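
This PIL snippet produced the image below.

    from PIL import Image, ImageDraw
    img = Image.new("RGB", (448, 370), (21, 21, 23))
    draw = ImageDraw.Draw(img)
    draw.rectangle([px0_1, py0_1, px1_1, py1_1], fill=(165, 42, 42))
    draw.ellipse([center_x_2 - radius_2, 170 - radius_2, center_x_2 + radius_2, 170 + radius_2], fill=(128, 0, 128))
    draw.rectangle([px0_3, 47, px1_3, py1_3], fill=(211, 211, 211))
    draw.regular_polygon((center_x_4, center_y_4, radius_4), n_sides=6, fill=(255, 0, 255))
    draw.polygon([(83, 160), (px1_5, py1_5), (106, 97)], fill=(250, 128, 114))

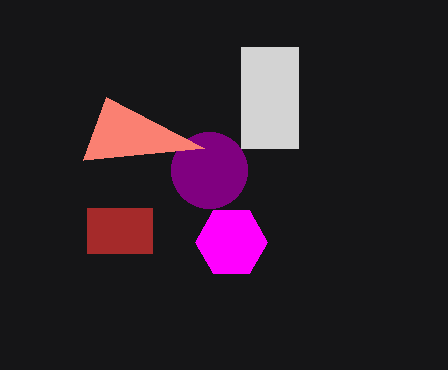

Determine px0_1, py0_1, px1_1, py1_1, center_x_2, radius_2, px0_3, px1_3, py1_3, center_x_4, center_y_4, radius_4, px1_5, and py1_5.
px0_1 = 87, py0_1 = 208, px1_1 = 152, py1_1 = 253, center_x_2 = 209, radius_2 = 38, px0_3 = 241, px1_3 = 298, py1_3 = 148, center_x_4 = 231, center_y_4 = 242, radius_4 = 36, px1_5 = 204, py1_5 = 148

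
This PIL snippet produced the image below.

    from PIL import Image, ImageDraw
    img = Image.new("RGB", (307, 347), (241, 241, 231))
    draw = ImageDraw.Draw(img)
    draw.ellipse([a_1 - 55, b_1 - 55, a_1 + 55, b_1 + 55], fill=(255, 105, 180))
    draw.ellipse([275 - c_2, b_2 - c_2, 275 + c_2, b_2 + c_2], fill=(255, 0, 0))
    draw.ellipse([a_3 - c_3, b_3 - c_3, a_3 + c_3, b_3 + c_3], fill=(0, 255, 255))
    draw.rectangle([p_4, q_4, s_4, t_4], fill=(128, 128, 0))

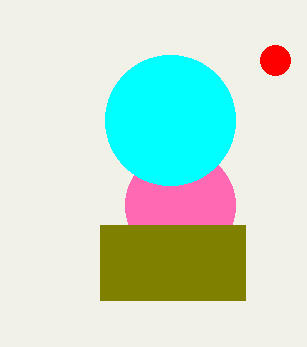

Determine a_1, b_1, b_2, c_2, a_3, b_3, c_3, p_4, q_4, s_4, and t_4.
a_1 = 180
b_1 = 205
b_2 = 60
c_2 = 15
a_3 = 170
b_3 = 120
c_3 = 65
p_4 = 100
q_4 = 225
s_4 = 245
t_4 = 300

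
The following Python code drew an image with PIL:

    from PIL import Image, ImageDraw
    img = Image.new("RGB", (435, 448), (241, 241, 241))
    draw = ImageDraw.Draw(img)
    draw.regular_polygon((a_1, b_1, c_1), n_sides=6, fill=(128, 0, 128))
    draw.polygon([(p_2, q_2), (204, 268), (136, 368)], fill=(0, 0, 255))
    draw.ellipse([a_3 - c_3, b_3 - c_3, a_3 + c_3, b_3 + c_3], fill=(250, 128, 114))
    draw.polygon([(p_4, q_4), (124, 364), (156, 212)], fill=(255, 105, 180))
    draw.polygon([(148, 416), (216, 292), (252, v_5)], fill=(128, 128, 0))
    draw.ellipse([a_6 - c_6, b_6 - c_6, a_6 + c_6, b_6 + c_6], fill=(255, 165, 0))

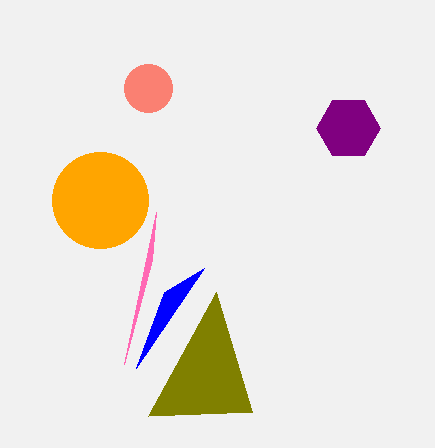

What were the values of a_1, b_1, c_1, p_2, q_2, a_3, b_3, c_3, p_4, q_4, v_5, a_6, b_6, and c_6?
a_1 = 348; b_1 = 128; c_1 = 32; p_2 = 164; q_2 = 292; a_3 = 148; b_3 = 88; c_3 = 24; p_4 = 152; q_4 = 260; v_5 = 412; a_6 = 100; b_6 = 200; c_6 = 48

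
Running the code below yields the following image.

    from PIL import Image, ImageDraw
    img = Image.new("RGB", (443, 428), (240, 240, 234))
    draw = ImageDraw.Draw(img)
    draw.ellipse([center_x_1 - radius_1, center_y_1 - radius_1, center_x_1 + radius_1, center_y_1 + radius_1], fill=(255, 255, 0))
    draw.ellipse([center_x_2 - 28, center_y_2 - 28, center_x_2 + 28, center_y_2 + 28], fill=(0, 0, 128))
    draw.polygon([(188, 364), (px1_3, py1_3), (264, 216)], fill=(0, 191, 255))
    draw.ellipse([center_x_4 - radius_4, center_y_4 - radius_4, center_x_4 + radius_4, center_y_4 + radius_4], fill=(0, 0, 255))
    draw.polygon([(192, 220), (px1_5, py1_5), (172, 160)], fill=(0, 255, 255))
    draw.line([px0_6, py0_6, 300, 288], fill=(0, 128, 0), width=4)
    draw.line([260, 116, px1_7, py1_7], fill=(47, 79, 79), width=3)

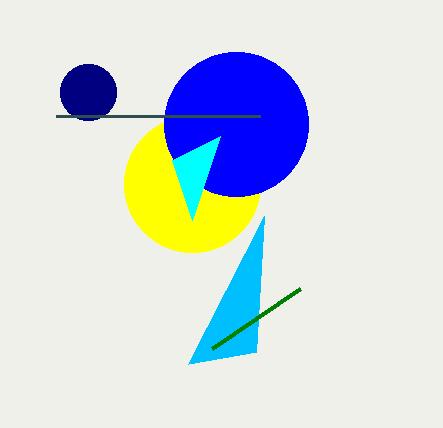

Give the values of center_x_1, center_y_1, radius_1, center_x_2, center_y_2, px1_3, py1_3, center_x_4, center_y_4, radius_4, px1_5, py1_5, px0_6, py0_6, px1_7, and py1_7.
center_x_1 = 192, center_y_1 = 184, radius_1 = 68, center_x_2 = 88, center_y_2 = 92, px1_3 = 256, py1_3 = 352, center_x_4 = 236, center_y_4 = 124, radius_4 = 72, px1_5 = 220, py1_5 = 136, px0_6 = 212, py0_6 = 348, px1_7 = 56, py1_7 = 116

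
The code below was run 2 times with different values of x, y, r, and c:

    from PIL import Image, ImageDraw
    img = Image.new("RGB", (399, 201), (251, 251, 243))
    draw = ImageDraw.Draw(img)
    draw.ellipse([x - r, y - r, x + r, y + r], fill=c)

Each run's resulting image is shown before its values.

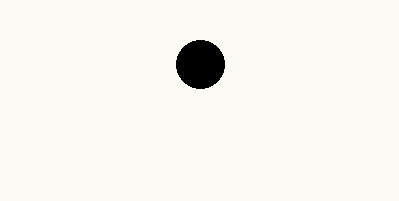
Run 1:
x = 200, y = 64, r = 24, c = 'black'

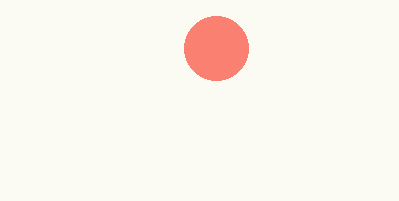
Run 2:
x = 216
y = 48
r = 32
c = 'salmon'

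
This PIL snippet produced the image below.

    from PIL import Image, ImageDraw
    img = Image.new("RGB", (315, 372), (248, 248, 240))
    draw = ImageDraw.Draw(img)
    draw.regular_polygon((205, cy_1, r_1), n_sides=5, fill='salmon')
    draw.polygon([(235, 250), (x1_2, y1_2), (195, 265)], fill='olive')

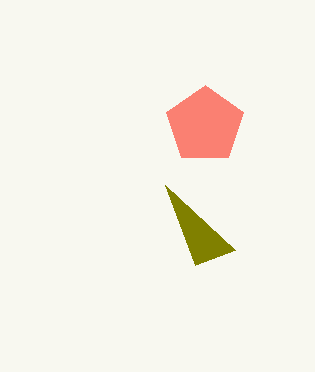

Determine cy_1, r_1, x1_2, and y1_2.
cy_1 = 125, r_1 = 40, x1_2 = 165, y1_2 = 185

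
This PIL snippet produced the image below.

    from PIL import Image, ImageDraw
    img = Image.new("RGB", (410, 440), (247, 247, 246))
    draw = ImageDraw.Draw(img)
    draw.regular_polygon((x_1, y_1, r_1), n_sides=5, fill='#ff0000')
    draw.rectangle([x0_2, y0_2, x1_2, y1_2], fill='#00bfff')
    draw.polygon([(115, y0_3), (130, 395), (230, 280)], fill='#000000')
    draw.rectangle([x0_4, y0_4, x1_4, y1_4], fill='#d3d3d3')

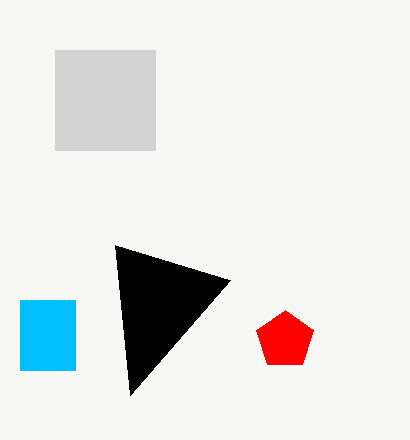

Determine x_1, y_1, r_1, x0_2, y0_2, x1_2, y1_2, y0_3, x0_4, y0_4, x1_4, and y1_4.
x_1 = 285, y_1 = 340, r_1 = 30, x0_2 = 20, y0_2 = 300, x1_2 = 75, y1_2 = 370, y0_3 = 245, x0_4 = 55, y0_4 = 50, x1_4 = 155, y1_4 = 150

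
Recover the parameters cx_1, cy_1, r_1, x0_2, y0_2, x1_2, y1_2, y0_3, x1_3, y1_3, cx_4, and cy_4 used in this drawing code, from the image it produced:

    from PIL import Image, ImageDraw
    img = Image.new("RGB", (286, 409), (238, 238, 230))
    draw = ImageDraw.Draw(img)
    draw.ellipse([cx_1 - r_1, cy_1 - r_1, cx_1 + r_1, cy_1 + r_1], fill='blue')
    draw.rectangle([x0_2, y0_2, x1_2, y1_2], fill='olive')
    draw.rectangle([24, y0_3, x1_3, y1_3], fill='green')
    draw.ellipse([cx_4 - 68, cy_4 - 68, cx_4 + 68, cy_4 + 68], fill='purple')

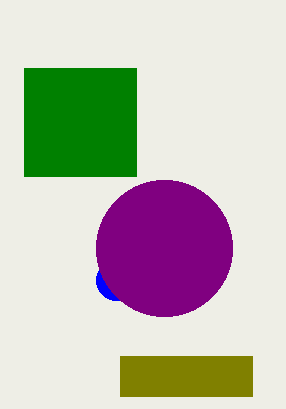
cx_1 = 116, cy_1 = 280, r_1 = 20, x0_2 = 120, y0_2 = 356, x1_2 = 252, y1_2 = 396, y0_3 = 68, x1_3 = 136, y1_3 = 176, cx_4 = 164, cy_4 = 248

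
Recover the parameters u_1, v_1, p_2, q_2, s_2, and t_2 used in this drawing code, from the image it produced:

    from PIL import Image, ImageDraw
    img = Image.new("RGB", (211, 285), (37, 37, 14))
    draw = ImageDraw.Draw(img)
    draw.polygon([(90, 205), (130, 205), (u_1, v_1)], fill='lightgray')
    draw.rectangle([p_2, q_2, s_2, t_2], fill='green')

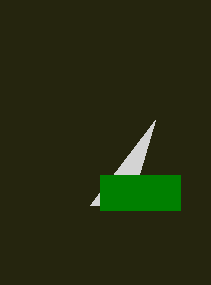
u_1 = 155, v_1 = 120, p_2 = 100, q_2 = 175, s_2 = 180, t_2 = 210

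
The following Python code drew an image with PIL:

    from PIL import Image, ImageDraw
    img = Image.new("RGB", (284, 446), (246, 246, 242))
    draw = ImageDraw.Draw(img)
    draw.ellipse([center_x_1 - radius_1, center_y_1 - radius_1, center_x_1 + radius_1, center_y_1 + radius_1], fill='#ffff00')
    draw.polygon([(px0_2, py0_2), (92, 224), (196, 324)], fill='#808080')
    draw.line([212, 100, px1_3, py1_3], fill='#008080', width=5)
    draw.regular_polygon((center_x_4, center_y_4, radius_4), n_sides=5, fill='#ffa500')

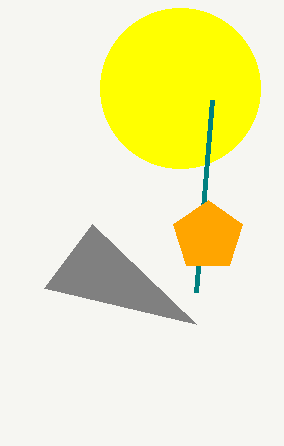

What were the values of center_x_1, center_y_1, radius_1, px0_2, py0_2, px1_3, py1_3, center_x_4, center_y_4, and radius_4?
center_x_1 = 180
center_y_1 = 88
radius_1 = 80
px0_2 = 44
py0_2 = 288
px1_3 = 196
py1_3 = 292
center_x_4 = 208
center_y_4 = 236
radius_4 = 36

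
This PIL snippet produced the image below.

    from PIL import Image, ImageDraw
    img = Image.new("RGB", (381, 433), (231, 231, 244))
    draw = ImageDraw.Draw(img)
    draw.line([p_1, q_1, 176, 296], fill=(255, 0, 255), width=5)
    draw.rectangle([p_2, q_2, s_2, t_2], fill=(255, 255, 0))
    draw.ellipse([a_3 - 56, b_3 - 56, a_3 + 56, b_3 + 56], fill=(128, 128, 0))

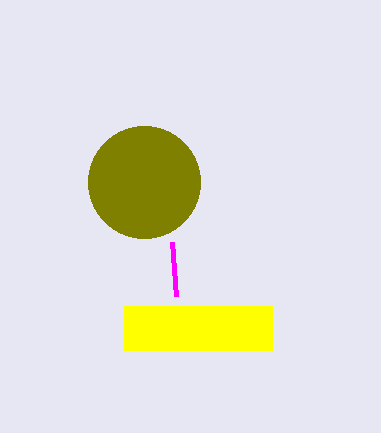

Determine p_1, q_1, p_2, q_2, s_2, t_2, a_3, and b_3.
p_1 = 172, q_1 = 242, p_2 = 124, q_2 = 306, s_2 = 272, t_2 = 350, a_3 = 144, b_3 = 182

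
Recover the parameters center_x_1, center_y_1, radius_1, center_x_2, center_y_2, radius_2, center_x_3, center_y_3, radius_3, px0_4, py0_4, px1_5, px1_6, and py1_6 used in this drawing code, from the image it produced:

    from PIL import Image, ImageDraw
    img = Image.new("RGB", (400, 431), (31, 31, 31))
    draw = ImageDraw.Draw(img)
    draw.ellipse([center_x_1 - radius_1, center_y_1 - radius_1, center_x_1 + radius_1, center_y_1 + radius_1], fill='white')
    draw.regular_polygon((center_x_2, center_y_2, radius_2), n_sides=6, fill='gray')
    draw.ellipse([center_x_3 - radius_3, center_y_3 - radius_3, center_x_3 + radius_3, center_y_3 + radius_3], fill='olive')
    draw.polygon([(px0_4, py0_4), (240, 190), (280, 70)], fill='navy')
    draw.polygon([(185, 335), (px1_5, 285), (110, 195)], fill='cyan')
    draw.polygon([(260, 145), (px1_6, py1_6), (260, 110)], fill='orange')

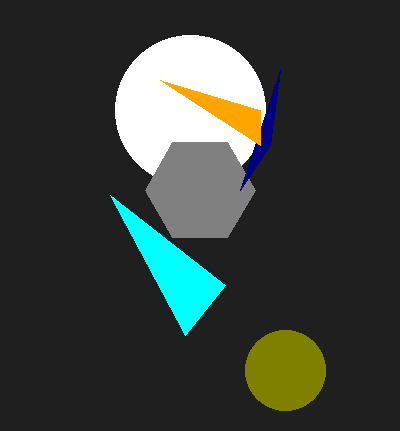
center_x_1 = 190, center_y_1 = 110, radius_1 = 75, center_x_2 = 200, center_y_2 = 190, radius_2 = 55, center_x_3 = 285, center_y_3 = 370, radius_3 = 40, px0_4 = 270, py0_4 = 145, px1_5 = 225, px1_6 = 160, py1_6 = 80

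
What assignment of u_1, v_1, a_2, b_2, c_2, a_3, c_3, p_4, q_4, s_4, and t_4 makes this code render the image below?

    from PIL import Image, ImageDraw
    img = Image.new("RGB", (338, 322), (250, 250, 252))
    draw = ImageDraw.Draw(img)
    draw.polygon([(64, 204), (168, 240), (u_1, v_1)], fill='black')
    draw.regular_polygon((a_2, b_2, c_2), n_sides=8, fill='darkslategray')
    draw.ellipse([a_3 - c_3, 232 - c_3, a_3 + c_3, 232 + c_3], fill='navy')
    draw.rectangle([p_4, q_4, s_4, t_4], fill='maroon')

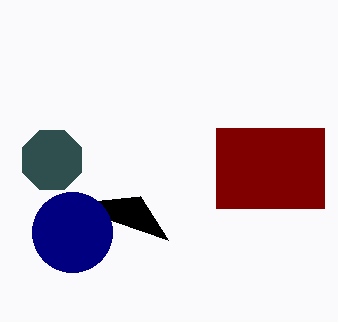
u_1 = 140, v_1 = 196, a_2 = 52, b_2 = 160, c_2 = 32, a_3 = 72, c_3 = 40, p_4 = 216, q_4 = 128, s_4 = 324, t_4 = 208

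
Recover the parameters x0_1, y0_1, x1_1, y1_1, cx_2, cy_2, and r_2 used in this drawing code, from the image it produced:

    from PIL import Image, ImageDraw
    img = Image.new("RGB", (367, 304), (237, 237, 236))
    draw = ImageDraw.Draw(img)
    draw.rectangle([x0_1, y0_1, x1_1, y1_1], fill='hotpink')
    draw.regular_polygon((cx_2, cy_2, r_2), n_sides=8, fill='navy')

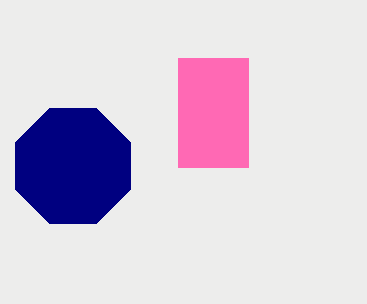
x0_1 = 178, y0_1 = 58, x1_1 = 248, y1_1 = 167, cx_2 = 73, cy_2 = 166, r_2 = 62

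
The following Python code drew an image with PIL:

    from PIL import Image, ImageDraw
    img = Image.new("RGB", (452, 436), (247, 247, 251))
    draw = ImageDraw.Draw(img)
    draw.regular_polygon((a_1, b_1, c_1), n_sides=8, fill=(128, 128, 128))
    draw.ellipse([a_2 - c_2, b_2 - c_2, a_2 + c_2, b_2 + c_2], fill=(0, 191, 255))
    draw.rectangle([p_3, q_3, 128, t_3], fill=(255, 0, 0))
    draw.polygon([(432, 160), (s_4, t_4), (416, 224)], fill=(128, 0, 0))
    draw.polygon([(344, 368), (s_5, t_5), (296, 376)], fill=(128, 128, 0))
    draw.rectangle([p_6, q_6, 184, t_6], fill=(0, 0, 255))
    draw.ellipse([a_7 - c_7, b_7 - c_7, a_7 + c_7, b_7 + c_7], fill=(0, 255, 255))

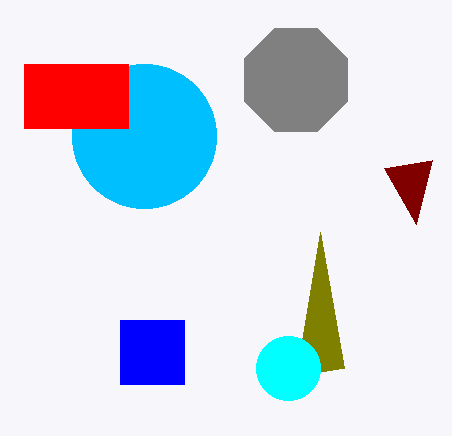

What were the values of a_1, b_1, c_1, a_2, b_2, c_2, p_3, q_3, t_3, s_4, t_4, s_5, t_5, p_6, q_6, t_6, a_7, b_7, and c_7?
a_1 = 296, b_1 = 80, c_1 = 56, a_2 = 144, b_2 = 136, c_2 = 72, p_3 = 24, q_3 = 64, t_3 = 128, s_4 = 384, t_4 = 168, s_5 = 320, t_5 = 232, p_6 = 120, q_6 = 320, t_6 = 384, a_7 = 288, b_7 = 368, c_7 = 32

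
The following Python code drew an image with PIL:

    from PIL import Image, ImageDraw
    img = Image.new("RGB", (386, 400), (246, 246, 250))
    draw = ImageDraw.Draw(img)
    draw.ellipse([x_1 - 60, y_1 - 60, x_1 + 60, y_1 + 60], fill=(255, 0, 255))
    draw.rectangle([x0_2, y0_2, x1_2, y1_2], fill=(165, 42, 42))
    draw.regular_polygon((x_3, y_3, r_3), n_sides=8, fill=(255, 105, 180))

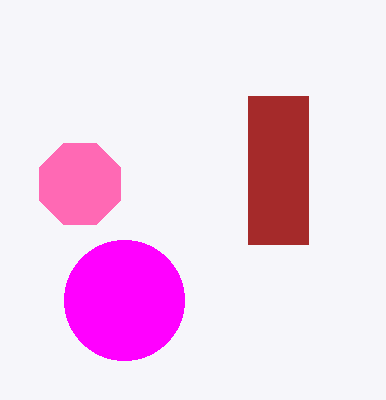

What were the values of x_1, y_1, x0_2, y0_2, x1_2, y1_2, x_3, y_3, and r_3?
x_1 = 124; y_1 = 300; x0_2 = 248; y0_2 = 96; x1_2 = 308; y1_2 = 244; x_3 = 80; y_3 = 184; r_3 = 44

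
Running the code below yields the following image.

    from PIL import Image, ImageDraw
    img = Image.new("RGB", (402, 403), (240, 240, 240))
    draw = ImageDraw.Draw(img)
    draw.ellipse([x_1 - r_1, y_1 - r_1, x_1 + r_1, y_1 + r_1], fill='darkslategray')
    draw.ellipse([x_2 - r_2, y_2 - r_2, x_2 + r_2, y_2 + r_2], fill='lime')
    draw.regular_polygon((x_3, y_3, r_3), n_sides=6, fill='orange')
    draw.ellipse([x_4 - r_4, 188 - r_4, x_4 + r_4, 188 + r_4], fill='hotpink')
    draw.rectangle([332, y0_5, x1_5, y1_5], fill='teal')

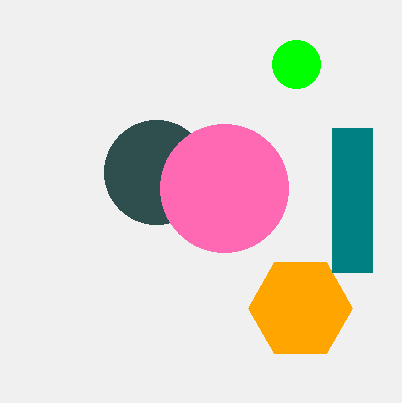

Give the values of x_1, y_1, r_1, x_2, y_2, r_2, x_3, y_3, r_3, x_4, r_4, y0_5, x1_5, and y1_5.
x_1 = 156
y_1 = 172
r_1 = 52
x_2 = 296
y_2 = 64
r_2 = 24
x_3 = 300
y_3 = 308
r_3 = 52
x_4 = 224
r_4 = 64
y0_5 = 128
x1_5 = 372
y1_5 = 272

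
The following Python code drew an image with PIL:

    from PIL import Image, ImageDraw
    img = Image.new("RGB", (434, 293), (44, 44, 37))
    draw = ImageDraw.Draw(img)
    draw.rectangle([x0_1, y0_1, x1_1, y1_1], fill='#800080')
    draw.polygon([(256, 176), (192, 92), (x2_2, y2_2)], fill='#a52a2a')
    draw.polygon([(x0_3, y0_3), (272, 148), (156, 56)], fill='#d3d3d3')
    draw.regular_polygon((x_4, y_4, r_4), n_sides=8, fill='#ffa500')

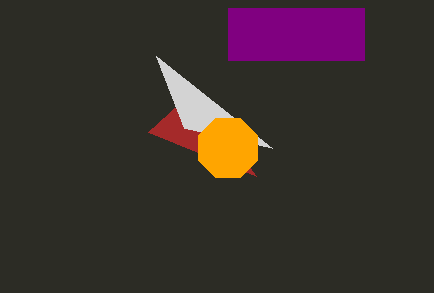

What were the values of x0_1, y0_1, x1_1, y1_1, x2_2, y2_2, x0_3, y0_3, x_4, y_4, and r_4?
x0_1 = 228; y0_1 = 8; x1_1 = 364; y1_1 = 60; x2_2 = 148; y2_2 = 132; x0_3 = 184; y0_3 = 128; x_4 = 228; y_4 = 148; r_4 = 32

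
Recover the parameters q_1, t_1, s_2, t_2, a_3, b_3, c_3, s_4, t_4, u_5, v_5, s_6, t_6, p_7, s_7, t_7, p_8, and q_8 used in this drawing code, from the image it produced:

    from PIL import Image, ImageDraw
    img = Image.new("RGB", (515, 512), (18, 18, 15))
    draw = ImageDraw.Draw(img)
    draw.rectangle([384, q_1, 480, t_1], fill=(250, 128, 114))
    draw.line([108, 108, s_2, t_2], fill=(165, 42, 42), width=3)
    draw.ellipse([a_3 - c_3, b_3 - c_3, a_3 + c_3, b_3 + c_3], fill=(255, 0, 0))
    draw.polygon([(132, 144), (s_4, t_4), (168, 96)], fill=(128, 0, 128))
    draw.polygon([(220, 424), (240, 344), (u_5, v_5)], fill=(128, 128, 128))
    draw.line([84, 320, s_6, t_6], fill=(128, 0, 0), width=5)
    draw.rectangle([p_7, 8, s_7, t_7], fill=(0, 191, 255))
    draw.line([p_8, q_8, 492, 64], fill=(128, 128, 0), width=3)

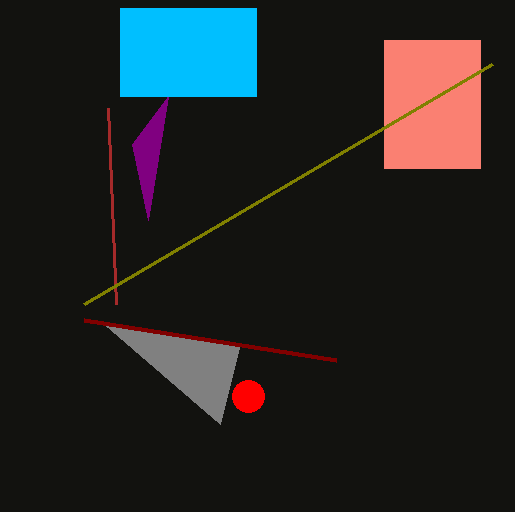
q_1 = 40, t_1 = 168, s_2 = 116, t_2 = 304, a_3 = 248, b_3 = 396, c_3 = 16, s_4 = 148, t_4 = 220, u_5 = 104, v_5 = 324, s_6 = 336, t_6 = 360, p_7 = 120, s_7 = 256, t_7 = 96, p_8 = 84, q_8 = 304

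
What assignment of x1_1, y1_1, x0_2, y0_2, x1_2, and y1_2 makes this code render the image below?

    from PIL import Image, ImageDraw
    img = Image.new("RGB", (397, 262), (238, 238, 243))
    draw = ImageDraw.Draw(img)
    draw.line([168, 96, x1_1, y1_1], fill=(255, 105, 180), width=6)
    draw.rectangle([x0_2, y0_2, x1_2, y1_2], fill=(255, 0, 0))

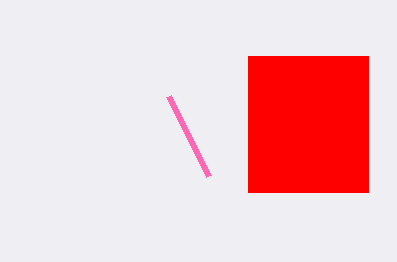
x1_1 = 208; y1_1 = 176; x0_2 = 248; y0_2 = 56; x1_2 = 368; y1_2 = 192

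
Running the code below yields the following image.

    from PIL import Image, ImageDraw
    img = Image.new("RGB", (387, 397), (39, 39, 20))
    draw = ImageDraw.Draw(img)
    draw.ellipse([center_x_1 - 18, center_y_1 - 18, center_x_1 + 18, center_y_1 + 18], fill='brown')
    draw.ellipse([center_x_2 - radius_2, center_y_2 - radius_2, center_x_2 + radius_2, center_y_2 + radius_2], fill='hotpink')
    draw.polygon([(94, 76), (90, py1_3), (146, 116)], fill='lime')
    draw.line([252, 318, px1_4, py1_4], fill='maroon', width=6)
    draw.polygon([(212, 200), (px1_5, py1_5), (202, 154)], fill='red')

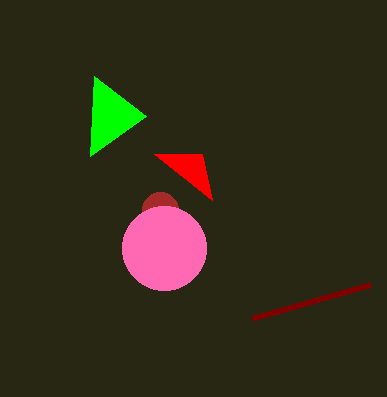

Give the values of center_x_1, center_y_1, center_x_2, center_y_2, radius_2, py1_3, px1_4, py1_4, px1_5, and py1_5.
center_x_1 = 160, center_y_1 = 210, center_x_2 = 164, center_y_2 = 248, radius_2 = 42, py1_3 = 156, px1_4 = 370, py1_4 = 284, px1_5 = 154, py1_5 = 154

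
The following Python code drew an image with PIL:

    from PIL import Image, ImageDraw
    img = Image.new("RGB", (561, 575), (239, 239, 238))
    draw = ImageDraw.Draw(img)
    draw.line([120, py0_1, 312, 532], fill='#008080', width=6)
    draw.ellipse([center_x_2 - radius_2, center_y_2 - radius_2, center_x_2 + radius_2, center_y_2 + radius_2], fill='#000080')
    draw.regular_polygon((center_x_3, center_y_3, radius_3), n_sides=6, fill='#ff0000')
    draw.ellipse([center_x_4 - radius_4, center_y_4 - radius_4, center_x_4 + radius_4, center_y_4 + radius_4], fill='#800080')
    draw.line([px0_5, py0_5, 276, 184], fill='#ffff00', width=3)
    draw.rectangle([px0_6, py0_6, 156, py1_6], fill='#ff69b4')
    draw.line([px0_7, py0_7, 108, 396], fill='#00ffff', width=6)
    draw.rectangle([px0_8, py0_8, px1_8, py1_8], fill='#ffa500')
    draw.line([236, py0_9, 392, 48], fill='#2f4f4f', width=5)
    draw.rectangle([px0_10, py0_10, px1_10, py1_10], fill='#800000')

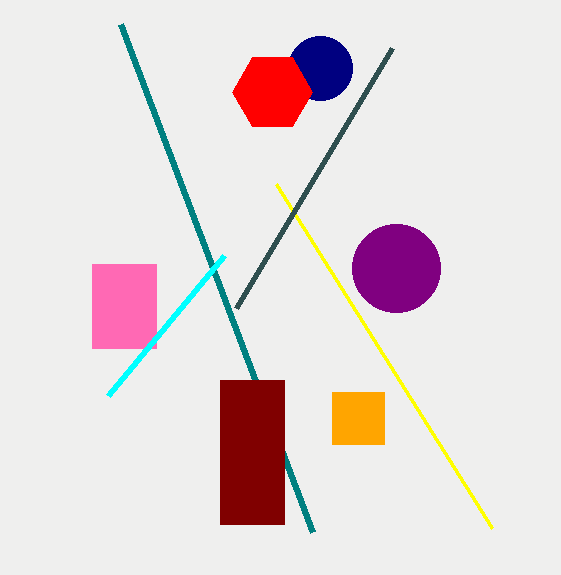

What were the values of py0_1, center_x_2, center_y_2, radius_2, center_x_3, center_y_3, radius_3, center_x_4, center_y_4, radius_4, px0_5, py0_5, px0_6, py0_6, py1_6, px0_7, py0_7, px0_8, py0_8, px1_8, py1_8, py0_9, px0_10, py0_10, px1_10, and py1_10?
py0_1 = 24, center_x_2 = 320, center_y_2 = 68, radius_2 = 32, center_x_3 = 272, center_y_3 = 92, radius_3 = 40, center_x_4 = 396, center_y_4 = 268, radius_4 = 44, px0_5 = 492, py0_5 = 528, px0_6 = 92, py0_6 = 264, py1_6 = 348, px0_7 = 224, py0_7 = 256, px0_8 = 332, py0_8 = 392, px1_8 = 384, py1_8 = 444, py0_9 = 308, px0_10 = 220, py0_10 = 380, px1_10 = 284, py1_10 = 524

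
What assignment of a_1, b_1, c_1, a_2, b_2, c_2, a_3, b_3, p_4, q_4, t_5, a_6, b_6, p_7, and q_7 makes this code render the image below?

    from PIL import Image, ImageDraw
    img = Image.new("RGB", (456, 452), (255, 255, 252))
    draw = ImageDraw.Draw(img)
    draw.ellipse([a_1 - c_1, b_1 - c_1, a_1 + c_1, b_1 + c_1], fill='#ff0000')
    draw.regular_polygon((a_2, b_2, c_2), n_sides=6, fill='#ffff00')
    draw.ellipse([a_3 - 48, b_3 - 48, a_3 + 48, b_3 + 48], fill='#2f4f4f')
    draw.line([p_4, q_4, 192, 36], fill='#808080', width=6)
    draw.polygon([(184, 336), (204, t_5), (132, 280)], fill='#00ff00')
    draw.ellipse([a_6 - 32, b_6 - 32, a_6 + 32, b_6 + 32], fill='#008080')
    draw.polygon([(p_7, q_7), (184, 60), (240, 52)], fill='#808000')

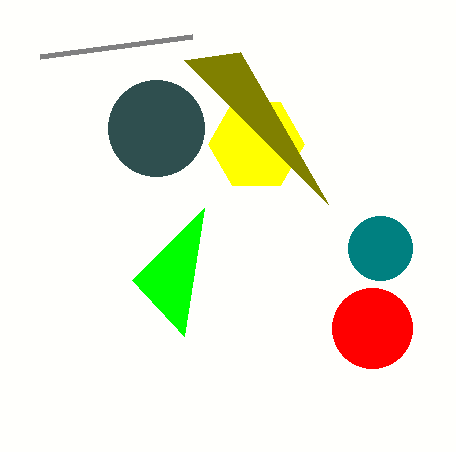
a_1 = 372; b_1 = 328; c_1 = 40; a_2 = 256; b_2 = 144; c_2 = 48; a_3 = 156; b_3 = 128; p_4 = 40; q_4 = 56; t_5 = 208; a_6 = 380; b_6 = 248; p_7 = 328; q_7 = 204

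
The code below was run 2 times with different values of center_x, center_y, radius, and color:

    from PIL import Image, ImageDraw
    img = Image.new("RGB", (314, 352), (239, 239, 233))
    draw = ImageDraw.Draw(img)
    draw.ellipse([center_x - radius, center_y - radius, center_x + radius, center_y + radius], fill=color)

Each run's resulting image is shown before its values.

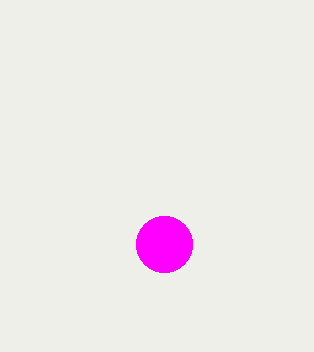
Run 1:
center_x = 164
center_y = 244
radius = 28
color = 'magenta'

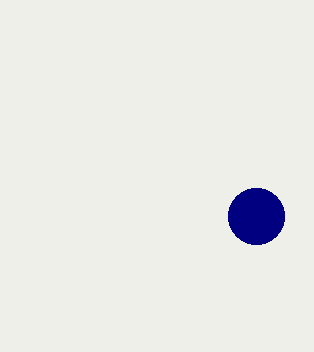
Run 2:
center_x = 256; center_y = 216; radius = 28; color = 'navy'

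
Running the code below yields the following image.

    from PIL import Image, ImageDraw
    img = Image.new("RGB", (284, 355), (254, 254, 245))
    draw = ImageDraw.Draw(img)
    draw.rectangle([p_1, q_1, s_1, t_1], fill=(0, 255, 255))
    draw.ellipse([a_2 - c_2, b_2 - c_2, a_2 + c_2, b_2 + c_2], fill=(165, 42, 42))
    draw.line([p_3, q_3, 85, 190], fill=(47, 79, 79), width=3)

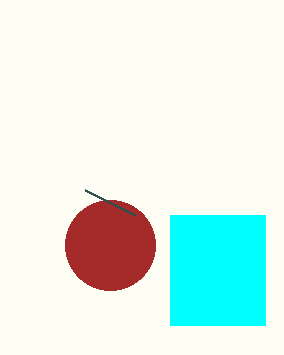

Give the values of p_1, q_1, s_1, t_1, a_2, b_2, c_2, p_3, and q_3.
p_1 = 170
q_1 = 215
s_1 = 265
t_1 = 325
a_2 = 110
b_2 = 245
c_2 = 45
p_3 = 135
q_3 = 215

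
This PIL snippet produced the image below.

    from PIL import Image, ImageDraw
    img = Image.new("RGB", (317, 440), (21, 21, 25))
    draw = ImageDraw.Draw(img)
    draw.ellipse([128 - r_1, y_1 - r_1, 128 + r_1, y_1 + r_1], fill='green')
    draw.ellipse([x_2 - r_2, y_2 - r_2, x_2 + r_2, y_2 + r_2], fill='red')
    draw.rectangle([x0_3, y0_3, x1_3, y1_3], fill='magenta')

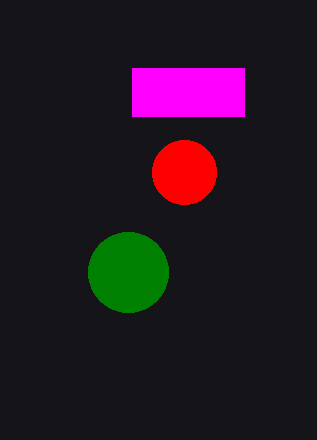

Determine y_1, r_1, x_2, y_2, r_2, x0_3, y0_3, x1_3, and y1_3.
y_1 = 272
r_1 = 40
x_2 = 184
y_2 = 172
r_2 = 32
x0_3 = 132
y0_3 = 68
x1_3 = 244
y1_3 = 116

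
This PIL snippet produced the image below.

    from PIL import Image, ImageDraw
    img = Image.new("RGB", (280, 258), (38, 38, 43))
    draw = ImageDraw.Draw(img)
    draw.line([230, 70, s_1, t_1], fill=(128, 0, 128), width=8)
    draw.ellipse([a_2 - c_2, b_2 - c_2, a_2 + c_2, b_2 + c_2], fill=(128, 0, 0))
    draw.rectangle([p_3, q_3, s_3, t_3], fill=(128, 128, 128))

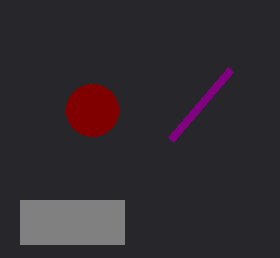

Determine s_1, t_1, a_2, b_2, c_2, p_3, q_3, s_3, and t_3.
s_1 = 170, t_1 = 140, a_2 = 92, b_2 = 110, c_2 = 26, p_3 = 20, q_3 = 200, s_3 = 124, t_3 = 244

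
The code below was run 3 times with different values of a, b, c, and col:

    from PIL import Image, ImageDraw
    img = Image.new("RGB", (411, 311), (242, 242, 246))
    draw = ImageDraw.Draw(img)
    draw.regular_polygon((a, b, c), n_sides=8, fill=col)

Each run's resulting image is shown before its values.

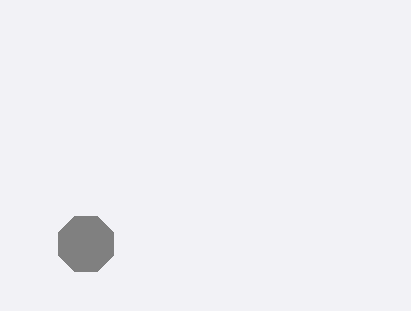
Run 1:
a = 86
b = 244
c = 30
col = 'gray'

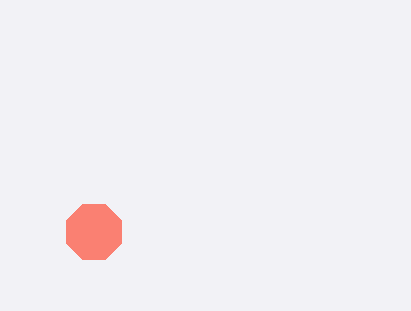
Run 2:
a = 94; b = 232; c = 30; col = 'salmon'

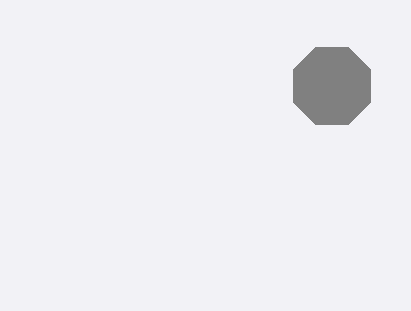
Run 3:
a = 332; b = 86; c = 42; col = 'gray'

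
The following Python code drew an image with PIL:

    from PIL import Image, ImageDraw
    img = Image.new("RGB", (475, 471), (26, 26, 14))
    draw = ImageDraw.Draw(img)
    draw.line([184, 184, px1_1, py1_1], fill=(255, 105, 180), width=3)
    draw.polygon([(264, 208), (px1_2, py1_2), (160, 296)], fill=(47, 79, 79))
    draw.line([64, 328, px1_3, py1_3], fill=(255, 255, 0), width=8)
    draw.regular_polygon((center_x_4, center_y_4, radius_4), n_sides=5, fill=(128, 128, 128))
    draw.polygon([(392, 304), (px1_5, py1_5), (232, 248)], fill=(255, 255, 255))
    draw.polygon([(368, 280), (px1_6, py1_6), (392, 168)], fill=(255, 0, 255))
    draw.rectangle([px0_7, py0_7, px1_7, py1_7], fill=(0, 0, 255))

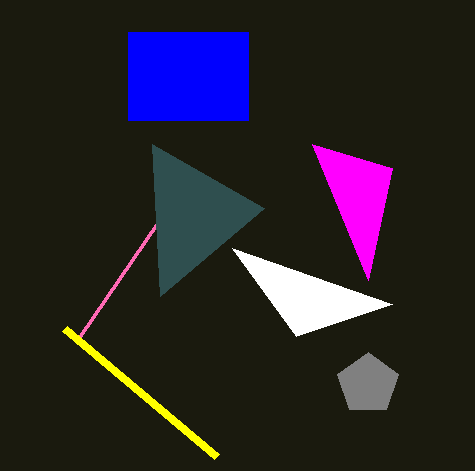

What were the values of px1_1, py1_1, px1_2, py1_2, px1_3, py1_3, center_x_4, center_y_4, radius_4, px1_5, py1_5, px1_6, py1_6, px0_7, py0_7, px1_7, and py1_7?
px1_1 = 80, py1_1 = 336, px1_2 = 152, py1_2 = 144, px1_3 = 216, py1_3 = 456, center_x_4 = 368, center_y_4 = 384, radius_4 = 32, px1_5 = 296, py1_5 = 336, px1_6 = 312, py1_6 = 144, px0_7 = 128, py0_7 = 32, px1_7 = 248, py1_7 = 120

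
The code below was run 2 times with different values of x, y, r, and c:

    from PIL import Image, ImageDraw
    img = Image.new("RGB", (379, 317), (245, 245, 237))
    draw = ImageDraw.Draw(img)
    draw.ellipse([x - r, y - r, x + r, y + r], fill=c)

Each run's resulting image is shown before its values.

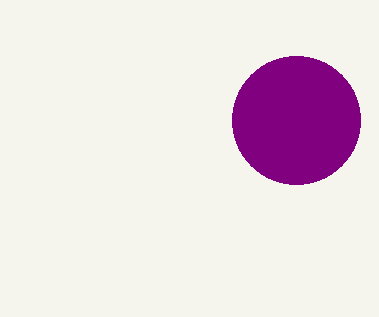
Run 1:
x = 296, y = 120, r = 64, c = 'purple'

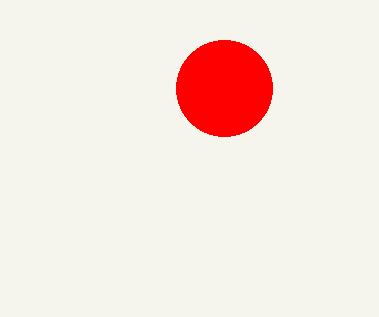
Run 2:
x = 224
y = 88
r = 48
c = 'red'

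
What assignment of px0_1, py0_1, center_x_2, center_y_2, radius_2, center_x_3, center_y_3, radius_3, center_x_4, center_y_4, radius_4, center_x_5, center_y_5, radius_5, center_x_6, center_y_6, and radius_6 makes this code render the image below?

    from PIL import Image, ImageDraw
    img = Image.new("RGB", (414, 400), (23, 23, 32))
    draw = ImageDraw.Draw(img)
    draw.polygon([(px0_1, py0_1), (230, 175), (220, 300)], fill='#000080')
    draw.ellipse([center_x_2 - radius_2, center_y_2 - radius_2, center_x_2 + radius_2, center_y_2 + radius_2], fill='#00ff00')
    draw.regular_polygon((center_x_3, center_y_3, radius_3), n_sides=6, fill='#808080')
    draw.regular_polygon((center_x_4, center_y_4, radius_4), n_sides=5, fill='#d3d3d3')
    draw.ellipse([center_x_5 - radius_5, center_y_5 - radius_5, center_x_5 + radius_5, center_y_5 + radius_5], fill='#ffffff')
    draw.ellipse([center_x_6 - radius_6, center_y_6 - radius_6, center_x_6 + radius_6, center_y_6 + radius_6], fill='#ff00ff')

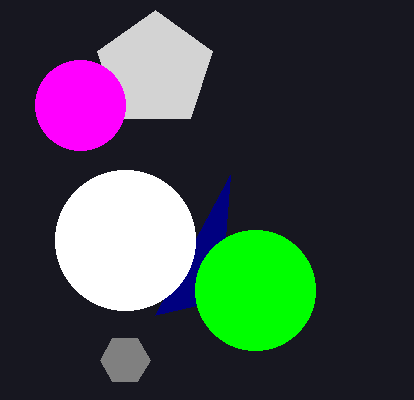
px0_1 = 155; py0_1 = 315; center_x_2 = 255; center_y_2 = 290; radius_2 = 60; center_x_3 = 125; center_y_3 = 360; radius_3 = 25; center_x_4 = 155; center_y_4 = 70; radius_4 = 60; center_x_5 = 125; center_y_5 = 240; radius_5 = 70; center_x_6 = 80; center_y_6 = 105; radius_6 = 45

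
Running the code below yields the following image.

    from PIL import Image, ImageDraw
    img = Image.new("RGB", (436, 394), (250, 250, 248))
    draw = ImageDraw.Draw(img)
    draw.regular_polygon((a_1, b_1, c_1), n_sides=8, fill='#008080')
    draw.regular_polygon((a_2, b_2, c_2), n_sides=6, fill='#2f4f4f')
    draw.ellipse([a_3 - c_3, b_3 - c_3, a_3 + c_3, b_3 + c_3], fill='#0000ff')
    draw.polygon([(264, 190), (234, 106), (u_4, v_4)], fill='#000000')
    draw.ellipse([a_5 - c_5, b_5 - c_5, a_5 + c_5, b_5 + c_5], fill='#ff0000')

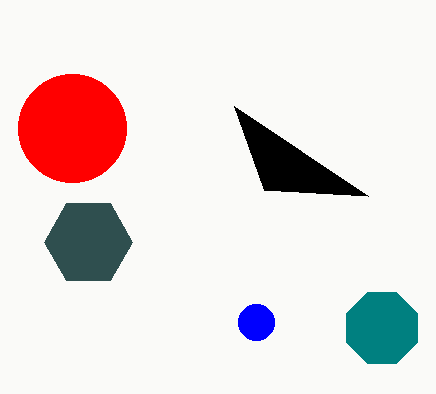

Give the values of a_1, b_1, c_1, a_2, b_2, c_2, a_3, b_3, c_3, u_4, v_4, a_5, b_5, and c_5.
a_1 = 382
b_1 = 328
c_1 = 38
a_2 = 88
b_2 = 242
c_2 = 44
a_3 = 256
b_3 = 322
c_3 = 18
u_4 = 368
v_4 = 196
a_5 = 72
b_5 = 128
c_5 = 54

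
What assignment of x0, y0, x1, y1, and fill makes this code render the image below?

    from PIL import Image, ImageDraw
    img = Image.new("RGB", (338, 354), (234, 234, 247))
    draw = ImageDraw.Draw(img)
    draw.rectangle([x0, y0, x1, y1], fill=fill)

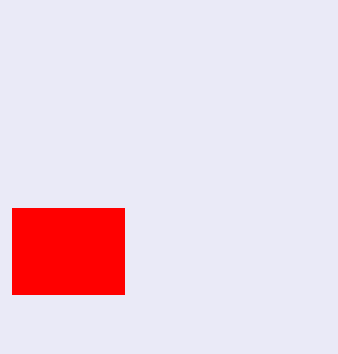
x0 = 12; y0 = 208; x1 = 124; y1 = 294; fill = 'red'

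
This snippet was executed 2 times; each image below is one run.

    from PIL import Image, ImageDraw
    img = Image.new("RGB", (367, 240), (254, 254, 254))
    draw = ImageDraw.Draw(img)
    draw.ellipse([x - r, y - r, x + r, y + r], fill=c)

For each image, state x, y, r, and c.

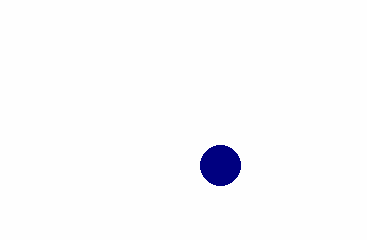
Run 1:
x = 220, y = 165, r = 20, c = 'navy'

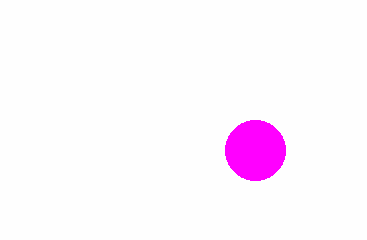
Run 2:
x = 255
y = 150
r = 30
c = 'magenta'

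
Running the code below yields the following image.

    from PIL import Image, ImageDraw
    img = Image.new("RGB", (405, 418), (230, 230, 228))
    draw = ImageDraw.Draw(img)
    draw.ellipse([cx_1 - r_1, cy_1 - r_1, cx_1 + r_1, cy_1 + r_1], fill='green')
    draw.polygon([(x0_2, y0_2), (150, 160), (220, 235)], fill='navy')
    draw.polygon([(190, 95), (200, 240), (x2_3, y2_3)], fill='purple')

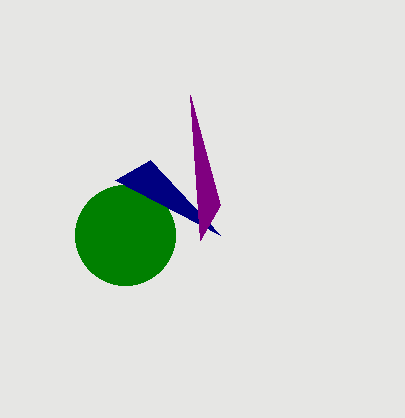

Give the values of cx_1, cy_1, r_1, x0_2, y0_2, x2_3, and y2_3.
cx_1 = 125
cy_1 = 235
r_1 = 50
x0_2 = 115
y0_2 = 180
x2_3 = 220
y2_3 = 205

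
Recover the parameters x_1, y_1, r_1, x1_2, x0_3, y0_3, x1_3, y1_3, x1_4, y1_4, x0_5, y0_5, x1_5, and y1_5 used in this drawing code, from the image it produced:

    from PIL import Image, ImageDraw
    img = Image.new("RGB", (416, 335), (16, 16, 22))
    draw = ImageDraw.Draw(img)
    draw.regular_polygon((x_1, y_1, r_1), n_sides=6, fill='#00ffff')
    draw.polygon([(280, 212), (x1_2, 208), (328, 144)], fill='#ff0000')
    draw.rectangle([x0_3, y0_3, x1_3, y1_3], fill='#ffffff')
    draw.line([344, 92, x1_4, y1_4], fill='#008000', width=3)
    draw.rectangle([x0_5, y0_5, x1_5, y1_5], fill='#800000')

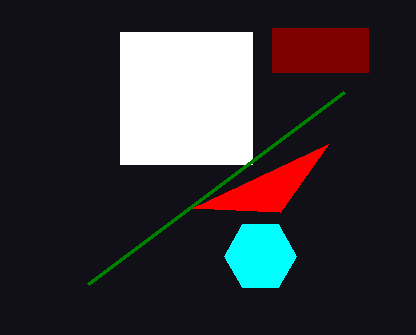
x_1 = 260, y_1 = 256, r_1 = 36, x1_2 = 192, x0_3 = 120, y0_3 = 32, x1_3 = 252, y1_3 = 164, x1_4 = 88, y1_4 = 284, x0_5 = 272, y0_5 = 28, x1_5 = 368, y1_5 = 72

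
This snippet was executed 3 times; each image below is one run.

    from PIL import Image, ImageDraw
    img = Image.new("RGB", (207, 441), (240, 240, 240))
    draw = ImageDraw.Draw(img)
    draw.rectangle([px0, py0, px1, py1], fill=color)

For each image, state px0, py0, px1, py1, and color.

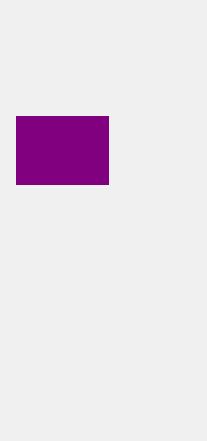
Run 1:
px0 = 16
py0 = 116
px1 = 108
py1 = 184
color = 'purple'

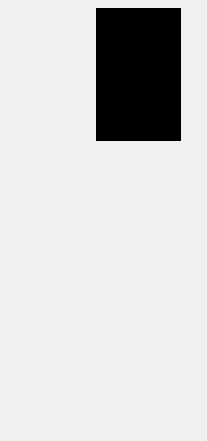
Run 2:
px0 = 96
py0 = 8
px1 = 180
py1 = 140
color = 'black'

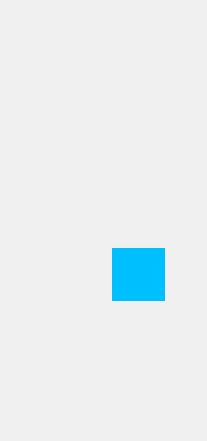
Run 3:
px0 = 112; py0 = 248; px1 = 164; py1 = 300; color = 'deepskyblue'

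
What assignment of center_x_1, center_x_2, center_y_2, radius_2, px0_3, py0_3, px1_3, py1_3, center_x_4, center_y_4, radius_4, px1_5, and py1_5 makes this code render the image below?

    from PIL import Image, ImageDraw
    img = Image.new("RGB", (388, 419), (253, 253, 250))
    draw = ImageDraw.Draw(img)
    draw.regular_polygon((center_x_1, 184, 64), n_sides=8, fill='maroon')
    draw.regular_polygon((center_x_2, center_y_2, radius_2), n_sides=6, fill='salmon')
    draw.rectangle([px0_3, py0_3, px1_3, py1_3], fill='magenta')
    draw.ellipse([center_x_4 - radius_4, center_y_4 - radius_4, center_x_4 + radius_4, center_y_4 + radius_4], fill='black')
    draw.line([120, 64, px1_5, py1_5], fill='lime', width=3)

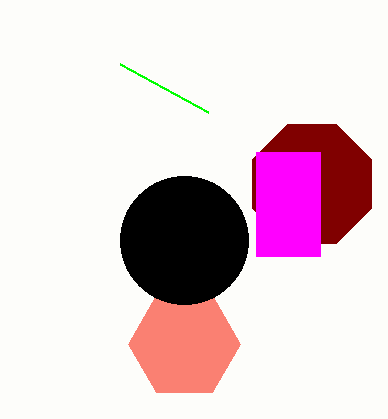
center_x_1 = 312, center_x_2 = 184, center_y_2 = 344, radius_2 = 56, px0_3 = 256, py0_3 = 152, px1_3 = 320, py1_3 = 256, center_x_4 = 184, center_y_4 = 240, radius_4 = 64, px1_5 = 208, py1_5 = 112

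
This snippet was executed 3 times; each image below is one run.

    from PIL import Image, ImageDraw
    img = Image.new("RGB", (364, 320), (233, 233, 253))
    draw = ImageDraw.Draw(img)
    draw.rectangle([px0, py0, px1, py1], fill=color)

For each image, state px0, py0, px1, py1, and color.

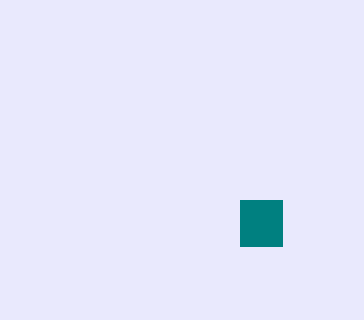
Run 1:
px0 = 240
py0 = 200
px1 = 282
py1 = 246
color = 'teal'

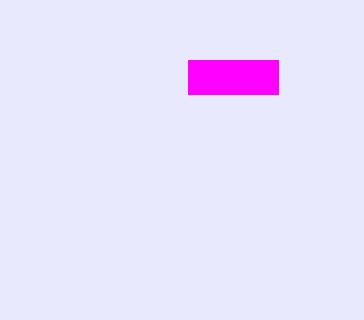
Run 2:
px0 = 188
py0 = 60
px1 = 278
py1 = 94
color = 'magenta'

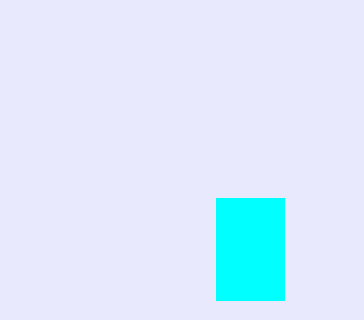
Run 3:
px0 = 216; py0 = 198; px1 = 284; py1 = 300; color = 'cyan'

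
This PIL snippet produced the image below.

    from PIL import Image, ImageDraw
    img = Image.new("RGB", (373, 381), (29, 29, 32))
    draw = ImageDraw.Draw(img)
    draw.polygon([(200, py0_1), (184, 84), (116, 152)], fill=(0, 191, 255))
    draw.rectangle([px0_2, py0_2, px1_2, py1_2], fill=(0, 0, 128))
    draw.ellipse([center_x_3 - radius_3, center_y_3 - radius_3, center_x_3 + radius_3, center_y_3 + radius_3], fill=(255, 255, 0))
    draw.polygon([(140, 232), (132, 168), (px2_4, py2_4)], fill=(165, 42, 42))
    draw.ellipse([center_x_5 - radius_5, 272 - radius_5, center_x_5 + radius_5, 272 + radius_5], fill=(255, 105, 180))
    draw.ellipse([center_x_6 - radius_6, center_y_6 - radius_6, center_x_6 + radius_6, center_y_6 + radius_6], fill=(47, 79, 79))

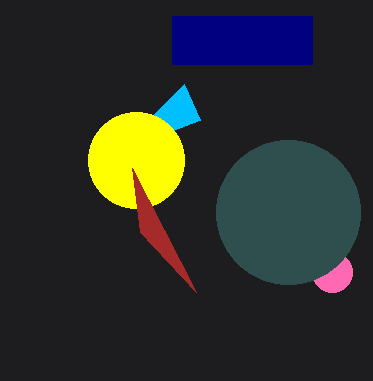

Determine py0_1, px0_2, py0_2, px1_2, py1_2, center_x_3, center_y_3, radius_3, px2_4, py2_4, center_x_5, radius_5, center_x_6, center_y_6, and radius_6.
py0_1 = 120
px0_2 = 172
py0_2 = 16
px1_2 = 312
py1_2 = 64
center_x_3 = 136
center_y_3 = 160
radius_3 = 48
px2_4 = 196
py2_4 = 292
center_x_5 = 332
radius_5 = 20
center_x_6 = 288
center_y_6 = 212
radius_6 = 72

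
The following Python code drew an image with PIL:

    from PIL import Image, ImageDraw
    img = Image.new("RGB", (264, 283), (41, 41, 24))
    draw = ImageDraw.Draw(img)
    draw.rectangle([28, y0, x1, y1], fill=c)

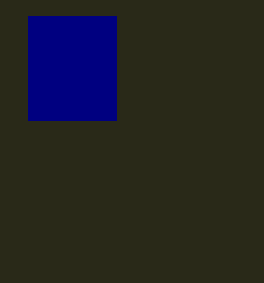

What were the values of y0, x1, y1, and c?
y0 = 16; x1 = 116; y1 = 120; c = 'navy'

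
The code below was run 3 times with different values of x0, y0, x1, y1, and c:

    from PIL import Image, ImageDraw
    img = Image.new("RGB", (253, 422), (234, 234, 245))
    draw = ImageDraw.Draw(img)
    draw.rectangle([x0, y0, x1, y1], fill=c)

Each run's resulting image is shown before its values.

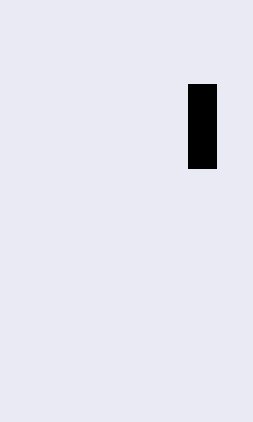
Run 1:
x0 = 188; y0 = 84; x1 = 216; y1 = 168; c = 'black'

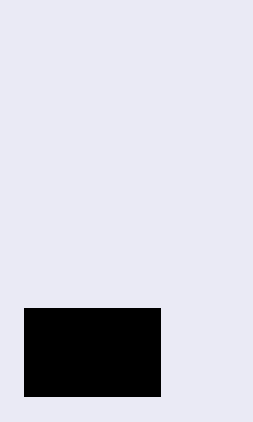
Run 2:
x0 = 24
y0 = 308
x1 = 160
y1 = 396
c = 'black'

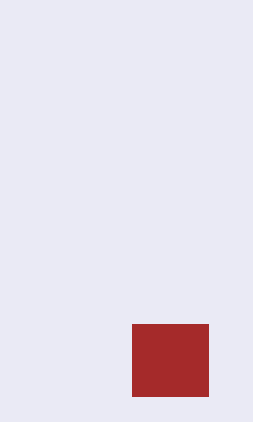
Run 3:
x0 = 132; y0 = 324; x1 = 208; y1 = 396; c = 'brown'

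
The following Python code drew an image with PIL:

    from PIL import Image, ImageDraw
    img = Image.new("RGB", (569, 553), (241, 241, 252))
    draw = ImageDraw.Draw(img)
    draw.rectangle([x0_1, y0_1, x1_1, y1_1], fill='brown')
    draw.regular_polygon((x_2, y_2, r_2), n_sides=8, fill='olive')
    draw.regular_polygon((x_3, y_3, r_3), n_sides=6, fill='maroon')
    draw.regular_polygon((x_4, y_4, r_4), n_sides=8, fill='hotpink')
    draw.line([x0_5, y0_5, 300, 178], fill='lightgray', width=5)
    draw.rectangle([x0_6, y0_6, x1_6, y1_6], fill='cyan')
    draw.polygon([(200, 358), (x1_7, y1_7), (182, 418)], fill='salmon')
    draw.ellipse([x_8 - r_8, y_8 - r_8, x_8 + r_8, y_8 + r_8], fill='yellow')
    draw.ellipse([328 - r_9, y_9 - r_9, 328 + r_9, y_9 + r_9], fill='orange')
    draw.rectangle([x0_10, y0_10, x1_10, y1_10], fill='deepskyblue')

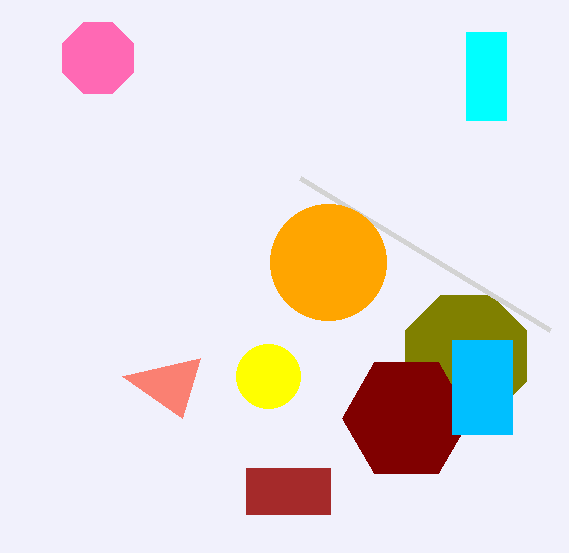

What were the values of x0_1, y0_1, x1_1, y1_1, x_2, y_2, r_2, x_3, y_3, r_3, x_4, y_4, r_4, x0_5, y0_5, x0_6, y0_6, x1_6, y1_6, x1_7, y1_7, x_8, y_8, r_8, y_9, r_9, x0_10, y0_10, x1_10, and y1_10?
x0_1 = 246; y0_1 = 468; x1_1 = 330; y1_1 = 514; x_2 = 466; y_2 = 356; r_2 = 66; x_3 = 406; y_3 = 418; r_3 = 64; x_4 = 98; y_4 = 58; r_4 = 38; x0_5 = 550; y0_5 = 330; x0_6 = 466; y0_6 = 32; x1_6 = 506; y1_6 = 120; x1_7 = 122; y1_7 = 376; x_8 = 268; y_8 = 376; r_8 = 32; y_9 = 262; r_9 = 58; x0_10 = 452; y0_10 = 340; x1_10 = 512; y1_10 = 434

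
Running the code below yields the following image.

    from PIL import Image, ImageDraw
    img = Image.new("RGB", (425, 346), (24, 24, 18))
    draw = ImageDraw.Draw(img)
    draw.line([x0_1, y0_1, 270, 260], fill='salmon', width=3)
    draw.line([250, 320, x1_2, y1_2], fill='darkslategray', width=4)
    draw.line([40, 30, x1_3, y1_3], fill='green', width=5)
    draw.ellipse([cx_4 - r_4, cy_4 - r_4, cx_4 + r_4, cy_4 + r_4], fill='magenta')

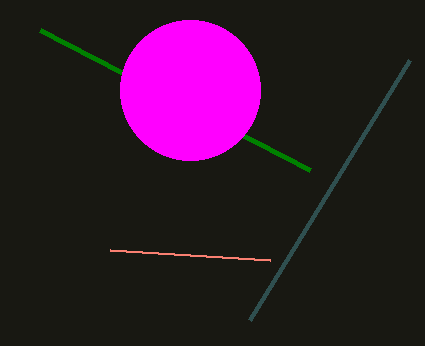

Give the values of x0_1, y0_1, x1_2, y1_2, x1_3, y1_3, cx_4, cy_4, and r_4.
x0_1 = 110, y0_1 = 250, x1_2 = 410, y1_2 = 60, x1_3 = 310, y1_3 = 170, cx_4 = 190, cy_4 = 90, r_4 = 70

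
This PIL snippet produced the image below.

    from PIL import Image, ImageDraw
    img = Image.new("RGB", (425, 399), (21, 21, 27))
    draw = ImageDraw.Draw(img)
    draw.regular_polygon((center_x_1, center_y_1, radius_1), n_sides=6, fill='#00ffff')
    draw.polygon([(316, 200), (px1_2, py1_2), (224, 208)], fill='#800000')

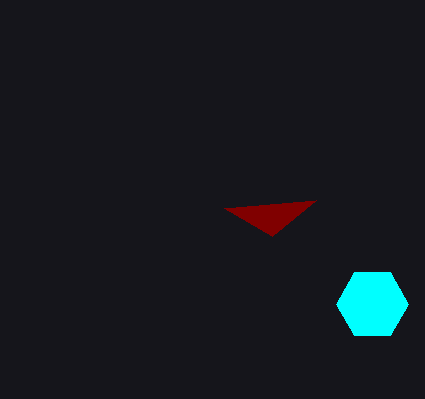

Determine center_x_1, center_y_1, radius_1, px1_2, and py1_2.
center_x_1 = 372; center_y_1 = 304; radius_1 = 36; px1_2 = 272; py1_2 = 236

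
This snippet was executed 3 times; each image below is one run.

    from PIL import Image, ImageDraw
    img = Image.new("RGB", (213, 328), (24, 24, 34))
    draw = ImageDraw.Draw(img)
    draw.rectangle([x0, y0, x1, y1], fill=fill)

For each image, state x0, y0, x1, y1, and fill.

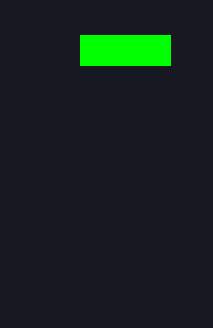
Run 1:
x0 = 80
y0 = 35
x1 = 170
y1 = 65
fill = 'lime'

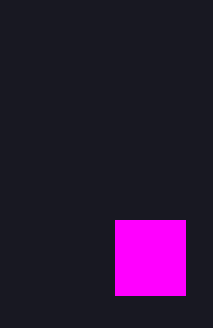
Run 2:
x0 = 115; y0 = 220; x1 = 185; y1 = 295; fill = 'magenta'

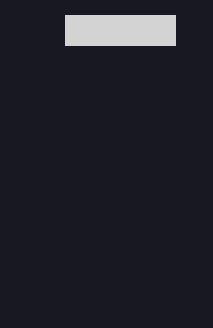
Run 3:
x0 = 65
y0 = 15
x1 = 175
y1 = 45
fill = 'lightgray'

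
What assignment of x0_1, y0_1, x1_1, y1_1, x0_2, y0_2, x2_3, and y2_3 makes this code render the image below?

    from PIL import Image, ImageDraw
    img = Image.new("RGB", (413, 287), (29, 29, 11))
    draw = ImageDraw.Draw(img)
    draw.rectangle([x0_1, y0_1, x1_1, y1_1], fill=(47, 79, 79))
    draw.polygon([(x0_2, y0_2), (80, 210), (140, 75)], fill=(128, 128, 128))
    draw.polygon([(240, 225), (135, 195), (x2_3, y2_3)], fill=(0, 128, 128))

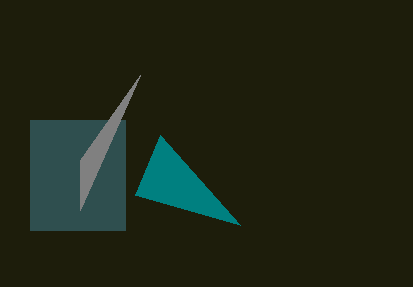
x0_1 = 30, y0_1 = 120, x1_1 = 125, y1_1 = 230, x0_2 = 80, y0_2 = 160, x2_3 = 160, y2_3 = 135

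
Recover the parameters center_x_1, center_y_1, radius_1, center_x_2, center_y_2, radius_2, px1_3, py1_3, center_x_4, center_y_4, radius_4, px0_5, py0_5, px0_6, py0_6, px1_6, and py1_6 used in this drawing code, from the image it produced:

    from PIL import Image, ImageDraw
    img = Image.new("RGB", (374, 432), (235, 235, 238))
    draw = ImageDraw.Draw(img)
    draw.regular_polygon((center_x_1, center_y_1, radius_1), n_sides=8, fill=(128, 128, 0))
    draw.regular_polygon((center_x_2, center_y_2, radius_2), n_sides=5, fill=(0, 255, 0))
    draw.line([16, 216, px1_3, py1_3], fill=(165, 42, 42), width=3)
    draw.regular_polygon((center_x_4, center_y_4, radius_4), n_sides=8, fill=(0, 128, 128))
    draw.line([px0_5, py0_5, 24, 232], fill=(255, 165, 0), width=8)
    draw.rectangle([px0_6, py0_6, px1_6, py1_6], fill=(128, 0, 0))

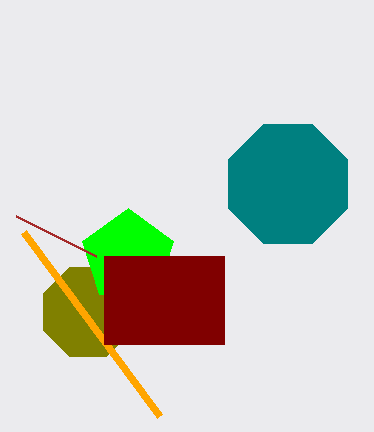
center_x_1 = 88
center_y_1 = 312
radius_1 = 48
center_x_2 = 128
center_y_2 = 256
radius_2 = 48
px1_3 = 96
py1_3 = 256
center_x_4 = 288
center_y_4 = 184
radius_4 = 64
px0_5 = 160
py0_5 = 416
px0_6 = 104
py0_6 = 256
px1_6 = 224
py1_6 = 344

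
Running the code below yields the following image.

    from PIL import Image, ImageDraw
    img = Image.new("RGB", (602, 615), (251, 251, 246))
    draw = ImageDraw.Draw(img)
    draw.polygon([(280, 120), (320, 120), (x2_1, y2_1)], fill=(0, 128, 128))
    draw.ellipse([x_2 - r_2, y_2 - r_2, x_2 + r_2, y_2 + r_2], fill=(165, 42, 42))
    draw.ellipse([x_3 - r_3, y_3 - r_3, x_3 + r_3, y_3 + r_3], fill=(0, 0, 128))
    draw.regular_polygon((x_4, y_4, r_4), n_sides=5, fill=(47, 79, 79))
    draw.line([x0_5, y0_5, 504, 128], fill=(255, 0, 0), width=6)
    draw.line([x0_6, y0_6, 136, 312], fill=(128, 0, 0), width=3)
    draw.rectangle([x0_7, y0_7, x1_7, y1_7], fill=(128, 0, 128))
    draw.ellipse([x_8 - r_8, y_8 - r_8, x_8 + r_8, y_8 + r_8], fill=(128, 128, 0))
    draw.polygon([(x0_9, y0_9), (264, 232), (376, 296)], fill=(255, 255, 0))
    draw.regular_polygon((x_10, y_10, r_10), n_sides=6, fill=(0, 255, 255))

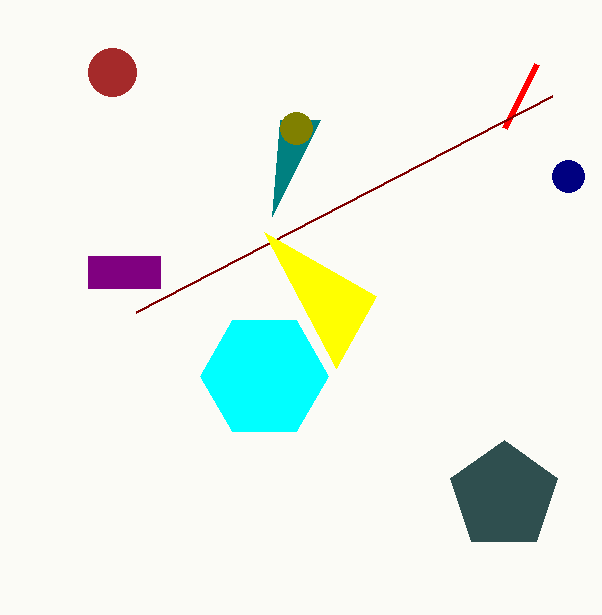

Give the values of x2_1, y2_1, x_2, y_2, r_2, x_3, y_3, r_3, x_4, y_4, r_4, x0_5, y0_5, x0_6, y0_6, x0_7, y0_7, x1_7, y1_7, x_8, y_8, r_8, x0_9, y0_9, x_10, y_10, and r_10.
x2_1 = 272; y2_1 = 216; x_2 = 112; y_2 = 72; r_2 = 24; x_3 = 568; y_3 = 176; r_3 = 16; x_4 = 504; y_4 = 496; r_4 = 56; x0_5 = 536; y0_5 = 64; x0_6 = 552; y0_6 = 96; x0_7 = 88; y0_7 = 256; x1_7 = 160; y1_7 = 288; x_8 = 296; y_8 = 128; r_8 = 16; x0_9 = 336; y0_9 = 368; x_10 = 264; y_10 = 376; r_10 = 64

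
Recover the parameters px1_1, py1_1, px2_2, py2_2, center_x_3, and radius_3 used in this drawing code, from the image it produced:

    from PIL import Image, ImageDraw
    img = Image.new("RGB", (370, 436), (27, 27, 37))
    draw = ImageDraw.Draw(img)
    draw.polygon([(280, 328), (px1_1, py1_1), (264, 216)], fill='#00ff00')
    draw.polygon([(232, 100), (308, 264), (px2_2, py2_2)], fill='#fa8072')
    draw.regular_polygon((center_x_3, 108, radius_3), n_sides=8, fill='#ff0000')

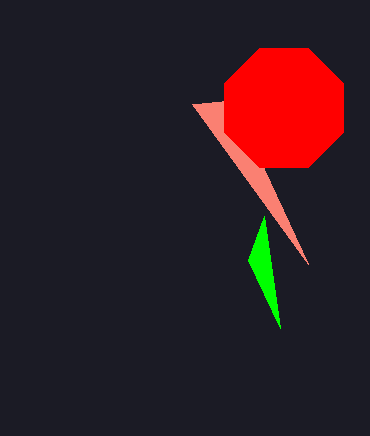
px1_1 = 248
py1_1 = 260
px2_2 = 192
py2_2 = 104
center_x_3 = 284
radius_3 = 64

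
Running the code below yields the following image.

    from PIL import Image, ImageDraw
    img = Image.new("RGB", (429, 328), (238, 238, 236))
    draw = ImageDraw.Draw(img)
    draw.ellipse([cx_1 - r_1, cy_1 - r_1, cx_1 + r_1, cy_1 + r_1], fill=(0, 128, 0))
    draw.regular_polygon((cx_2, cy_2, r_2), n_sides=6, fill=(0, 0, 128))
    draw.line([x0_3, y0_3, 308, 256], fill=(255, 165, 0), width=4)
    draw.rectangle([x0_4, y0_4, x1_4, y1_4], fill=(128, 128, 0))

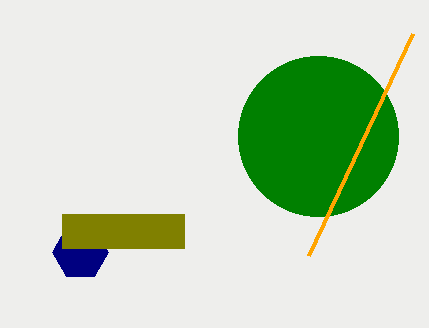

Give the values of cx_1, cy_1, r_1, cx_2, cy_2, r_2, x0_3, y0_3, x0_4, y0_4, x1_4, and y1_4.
cx_1 = 318, cy_1 = 136, r_1 = 80, cx_2 = 80, cy_2 = 252, r_2 = 28, x0_3 = 412, y0_3 = 34, x0_4 = 62, y0_4 = 214, x1_4 = 184, y1_4 = 248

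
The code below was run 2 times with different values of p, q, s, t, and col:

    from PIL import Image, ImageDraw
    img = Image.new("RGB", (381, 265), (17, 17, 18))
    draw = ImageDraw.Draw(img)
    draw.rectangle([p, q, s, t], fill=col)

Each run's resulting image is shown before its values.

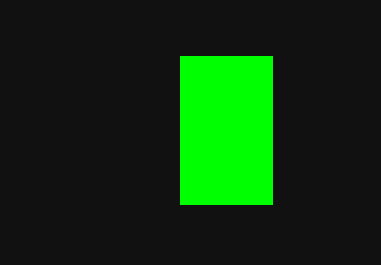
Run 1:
p = 180
q = 56
s = 272
t = 204
col = 'lime'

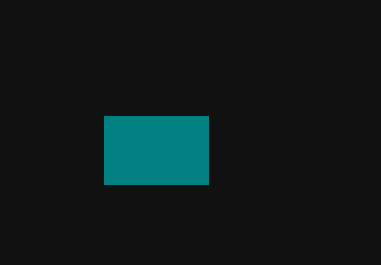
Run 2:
p = 104
q = 116
s = 208
t = 184
col = 'teal'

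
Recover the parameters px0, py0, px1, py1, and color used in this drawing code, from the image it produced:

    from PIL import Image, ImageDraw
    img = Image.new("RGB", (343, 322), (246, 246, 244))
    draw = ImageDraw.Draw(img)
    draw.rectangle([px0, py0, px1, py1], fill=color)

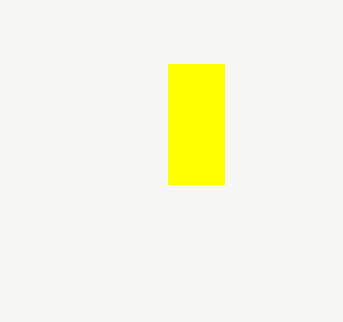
px0 = 168; py0 = 64; px1 = 224; py1 = 184; color = 'yellow'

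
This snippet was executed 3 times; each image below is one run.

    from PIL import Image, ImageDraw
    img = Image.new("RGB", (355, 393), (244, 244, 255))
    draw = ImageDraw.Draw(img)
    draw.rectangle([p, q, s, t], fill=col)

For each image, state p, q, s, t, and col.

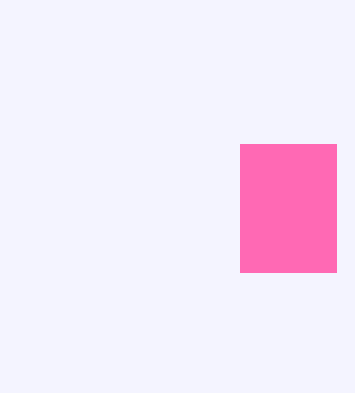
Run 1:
p = 240; q = 144; s = 336; t = 272; col = 'hotpink'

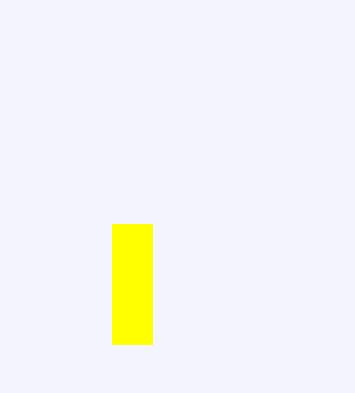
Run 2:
p = 112; q = 224; s = 152; t = 344; col = 'yellow'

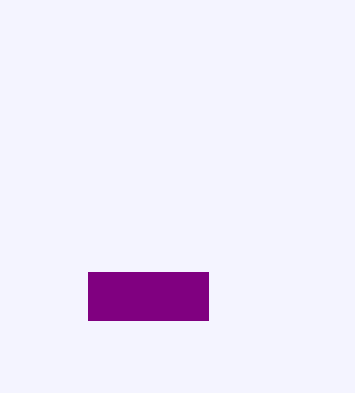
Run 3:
p = 88
q = 272
s = 208
t = 320
col = 'purple'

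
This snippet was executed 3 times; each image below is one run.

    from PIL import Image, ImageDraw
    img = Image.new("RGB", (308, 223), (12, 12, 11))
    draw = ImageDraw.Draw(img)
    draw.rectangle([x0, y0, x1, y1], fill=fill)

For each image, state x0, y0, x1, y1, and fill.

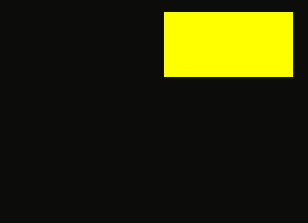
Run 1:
x0 = 164; y0 = 12; x1 = 292; y1 = 76; fill = 'yellow'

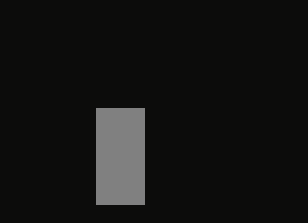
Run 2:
x0 = 96
y0 = 108
x1 = 144
y1 = 204
fill = 'gray'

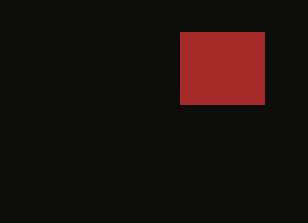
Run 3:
x0 = 180
y0 = 32
x1 = 264
y1 = 104
fill = 'brown'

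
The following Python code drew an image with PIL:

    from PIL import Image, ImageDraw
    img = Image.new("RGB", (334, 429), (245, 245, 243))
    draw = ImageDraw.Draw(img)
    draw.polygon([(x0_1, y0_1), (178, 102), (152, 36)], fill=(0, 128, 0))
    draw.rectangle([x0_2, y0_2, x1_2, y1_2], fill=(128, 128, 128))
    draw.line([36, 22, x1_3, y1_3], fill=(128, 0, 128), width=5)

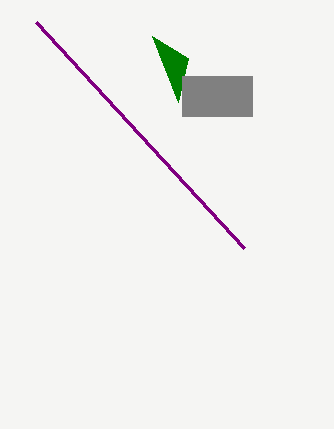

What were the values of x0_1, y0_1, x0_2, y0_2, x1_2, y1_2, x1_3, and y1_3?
x0_1 = 188; y0_1 = 58; x0_2 = 182; y0_2 = 76; x1_2 = 252; y1_2 = 116; x1_3 = 244; y1_3 = 248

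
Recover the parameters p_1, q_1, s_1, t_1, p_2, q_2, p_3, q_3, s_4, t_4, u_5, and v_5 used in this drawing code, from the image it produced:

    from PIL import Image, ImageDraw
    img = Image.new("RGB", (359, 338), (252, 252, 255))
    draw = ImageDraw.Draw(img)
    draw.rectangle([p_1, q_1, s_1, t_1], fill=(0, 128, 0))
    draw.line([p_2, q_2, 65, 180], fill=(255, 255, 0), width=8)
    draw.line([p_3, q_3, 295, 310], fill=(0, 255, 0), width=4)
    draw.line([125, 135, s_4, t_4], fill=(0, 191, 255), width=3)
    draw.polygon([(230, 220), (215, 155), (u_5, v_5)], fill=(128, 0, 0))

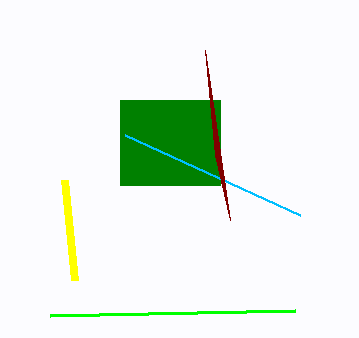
p_1 = 120
q_1 = 100
s_1 = 220
t_1 = 185
p_2 = 75
q_2 = 280
p_3 = 50
q_3 = 315
s_4 = 300
t_4 = 215
u_5 = 205
v_5 = 50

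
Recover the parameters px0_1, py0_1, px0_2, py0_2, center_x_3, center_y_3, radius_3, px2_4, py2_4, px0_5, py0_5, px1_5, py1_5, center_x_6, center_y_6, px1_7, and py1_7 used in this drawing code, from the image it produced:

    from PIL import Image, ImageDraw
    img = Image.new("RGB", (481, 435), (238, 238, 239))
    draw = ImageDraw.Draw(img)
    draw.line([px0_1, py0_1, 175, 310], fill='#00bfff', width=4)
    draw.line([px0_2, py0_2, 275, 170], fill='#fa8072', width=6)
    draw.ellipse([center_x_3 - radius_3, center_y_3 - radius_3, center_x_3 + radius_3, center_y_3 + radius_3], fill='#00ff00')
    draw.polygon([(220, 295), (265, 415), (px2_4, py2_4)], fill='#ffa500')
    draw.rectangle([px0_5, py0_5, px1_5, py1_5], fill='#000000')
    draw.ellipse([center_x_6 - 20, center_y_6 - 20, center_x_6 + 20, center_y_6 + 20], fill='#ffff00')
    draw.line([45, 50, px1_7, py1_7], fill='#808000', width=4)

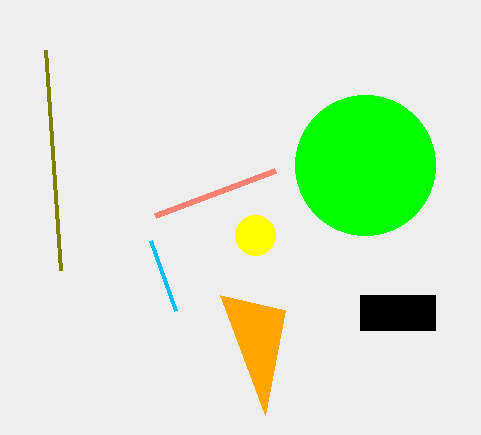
px0_1 = 150, py0_1 = 240, px0_2 = 155, py0_2 = 215, center_x_3 = 365, center_y_3 = 165, radius_3 = 70, px2_4 = 285, py2_4 = 310, px0_5 = 360, py0_5 = 295, px1_5 = 435, py1_5 = 330, center_x_6 = 255, center_y_6 = 235, px1_7 = 60, py1_7 = 270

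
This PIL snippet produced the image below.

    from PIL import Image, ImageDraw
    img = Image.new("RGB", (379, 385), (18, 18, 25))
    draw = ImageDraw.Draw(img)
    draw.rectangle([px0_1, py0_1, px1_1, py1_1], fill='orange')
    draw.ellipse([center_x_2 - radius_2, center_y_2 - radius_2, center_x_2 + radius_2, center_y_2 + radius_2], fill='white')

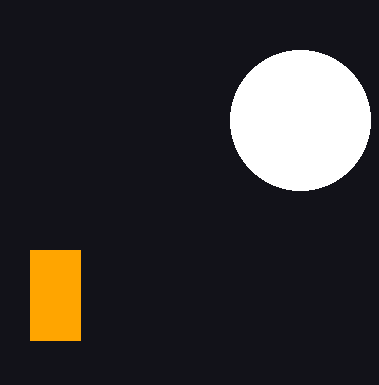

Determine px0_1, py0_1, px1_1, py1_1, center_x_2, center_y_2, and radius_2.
px0_1 = 30; py0_1 = 250; px1_1 = 80; py1_1 = 340; center_x_2 = 300; center_y_2 = 120; radius_2 = 70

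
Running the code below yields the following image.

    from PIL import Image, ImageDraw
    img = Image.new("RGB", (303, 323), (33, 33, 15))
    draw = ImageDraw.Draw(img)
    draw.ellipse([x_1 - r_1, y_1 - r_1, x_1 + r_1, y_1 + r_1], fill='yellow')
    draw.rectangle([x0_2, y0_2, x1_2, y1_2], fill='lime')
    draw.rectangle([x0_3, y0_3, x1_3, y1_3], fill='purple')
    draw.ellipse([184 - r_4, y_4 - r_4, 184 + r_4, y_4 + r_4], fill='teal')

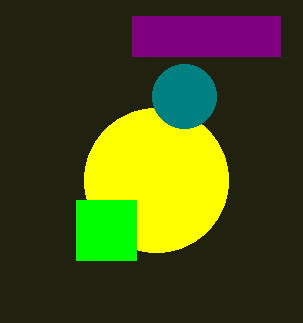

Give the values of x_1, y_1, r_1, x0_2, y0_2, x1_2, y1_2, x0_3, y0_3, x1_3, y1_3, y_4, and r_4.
x_1 = 156, y_1 = 180, r_1 = 72, x0_2 = 76, y0_2 = 200, x1_2 = 136, y1_2 = 260, x0_3 = 132, y0_3 = 16, x1_3 = 280, y1_3 = 56, y_4 = 96, r_4 = 32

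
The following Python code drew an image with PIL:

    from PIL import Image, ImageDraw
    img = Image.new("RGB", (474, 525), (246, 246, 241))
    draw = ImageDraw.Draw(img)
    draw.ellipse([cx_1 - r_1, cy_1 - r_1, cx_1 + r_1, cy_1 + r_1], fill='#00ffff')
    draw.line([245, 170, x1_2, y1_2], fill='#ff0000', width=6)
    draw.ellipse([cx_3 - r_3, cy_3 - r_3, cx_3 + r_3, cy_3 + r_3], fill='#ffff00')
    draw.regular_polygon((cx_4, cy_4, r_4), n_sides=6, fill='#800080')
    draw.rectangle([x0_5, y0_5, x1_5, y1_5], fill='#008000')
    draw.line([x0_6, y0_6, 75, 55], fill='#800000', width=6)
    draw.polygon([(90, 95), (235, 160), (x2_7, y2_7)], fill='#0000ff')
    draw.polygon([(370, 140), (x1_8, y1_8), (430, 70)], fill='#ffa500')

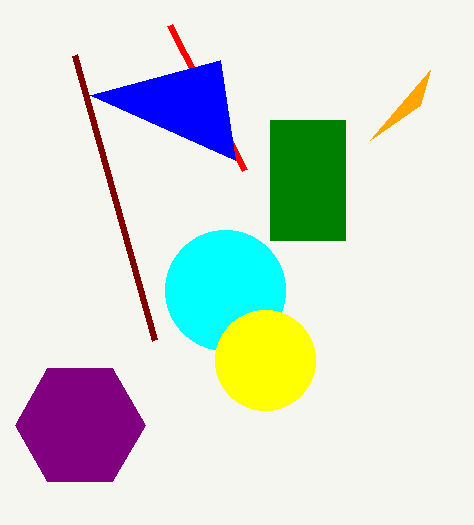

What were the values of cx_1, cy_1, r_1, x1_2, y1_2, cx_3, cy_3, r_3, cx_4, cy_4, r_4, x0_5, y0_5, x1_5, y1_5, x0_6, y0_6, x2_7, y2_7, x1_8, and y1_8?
cx_1 = 225, cy_1 = 290, r_1 = 60, x1_2 = 170, y1_2 = 25, cx_3 = 265, cy_3 = 360, r_3 = 50, cx_4 = 80, cy_4 = 425, r_4 = 65, x0_5 = 270, y0_5 = 120, x1_5 = 345, y1_5 = 240, x0_6 = 155, y0_6 = 340, x2_7 = 220, y2_7 = 60, x1_8 = 420, y1_8 = 105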